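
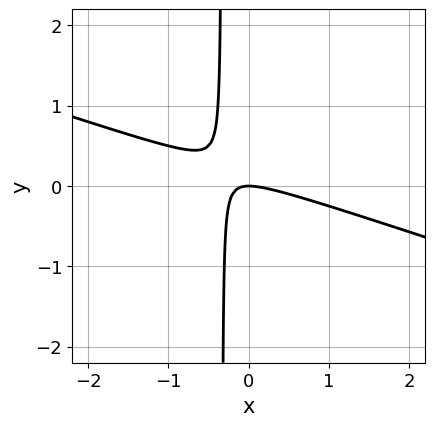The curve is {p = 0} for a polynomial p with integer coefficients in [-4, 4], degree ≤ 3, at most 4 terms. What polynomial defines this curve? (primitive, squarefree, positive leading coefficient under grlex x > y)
x^2 + 3*x*y + y

Degree: the shape is more complex than any degree-1 curve, so deg p = 2.
Against the integer gridlines: it meets the x-axis at x = 0 (among the integer gridlines); it crosses the y-axis at the gridline y = 0.
Solving for integer coefficients yields p as stated.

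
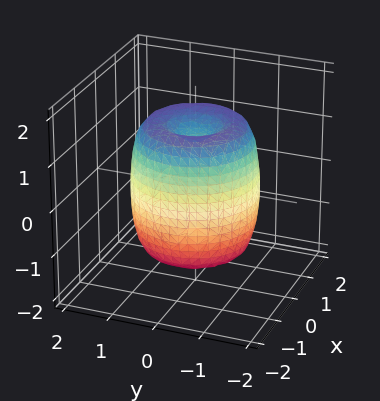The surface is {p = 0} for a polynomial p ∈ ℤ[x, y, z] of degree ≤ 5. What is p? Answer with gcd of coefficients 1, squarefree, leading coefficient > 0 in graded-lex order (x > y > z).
First, the degree is 4 — the shape is more complex than any degree-3 surface.
Next, symmetries: every cross-section ⟂ z is a circle, so x, y appear only via x² + y².
Next, observable constraints: a circular section at z = 1 has radius between 1 and 2; among the integer gridlines, it crosses the z-axis at z ∈ {-1, 1}.
Finally, matching integer coefficients to the picture gives p.

2*x^4 + 4*x^2*y^2 + 2*y^4 - 3*x^2 - 3*y^2 + z^2 - 1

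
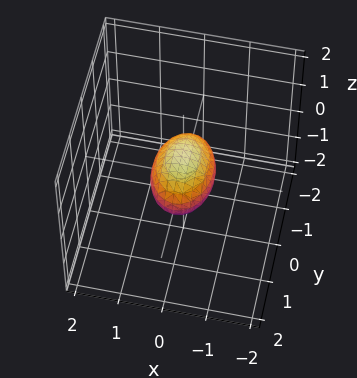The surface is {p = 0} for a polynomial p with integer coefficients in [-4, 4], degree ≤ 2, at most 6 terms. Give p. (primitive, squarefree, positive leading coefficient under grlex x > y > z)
2*x^2 + y^2 + 2*z^2 - 1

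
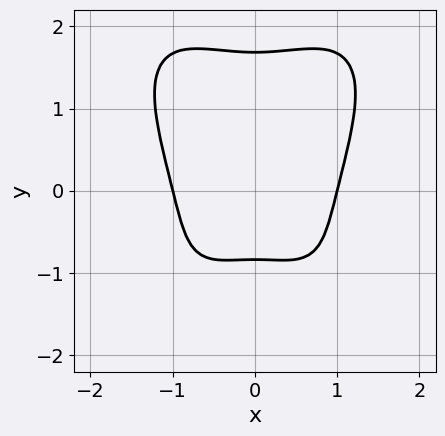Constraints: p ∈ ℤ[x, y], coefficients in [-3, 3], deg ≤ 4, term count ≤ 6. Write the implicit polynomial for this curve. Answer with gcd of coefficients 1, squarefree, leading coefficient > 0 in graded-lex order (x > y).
First, degree: no degree-3 curve has this shape, so deg p = 4.
Then, symmetries: the x ↦ −x reflection is a symmetry, so x appears only in even powers.
Then, reading off the gridlines: the x-axis gridline crossings are at x ∈ {-1, 1}.
Finally, together with the visible shape, these determine p as stated.

3*x^4 - x^2*y^2 + y^4 - 3*y - 3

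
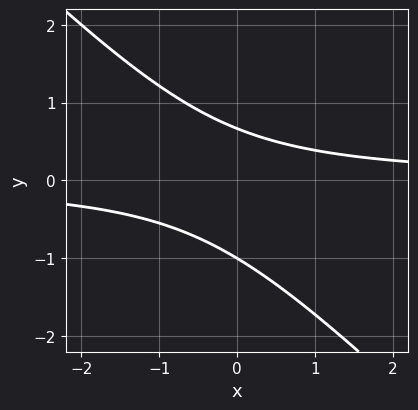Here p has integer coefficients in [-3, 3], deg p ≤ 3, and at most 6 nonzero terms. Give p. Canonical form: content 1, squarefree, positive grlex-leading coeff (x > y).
3*x*y + 3*y^2 + y - 2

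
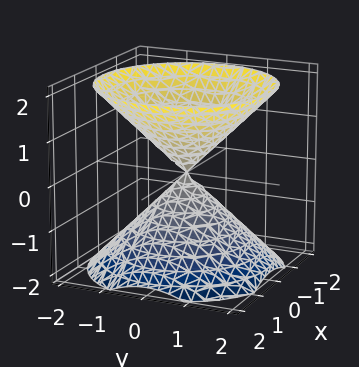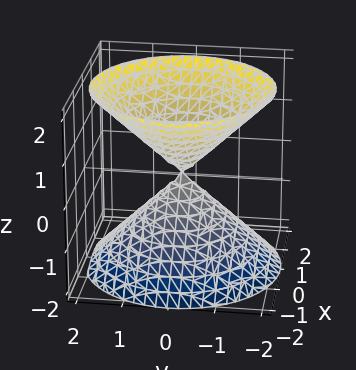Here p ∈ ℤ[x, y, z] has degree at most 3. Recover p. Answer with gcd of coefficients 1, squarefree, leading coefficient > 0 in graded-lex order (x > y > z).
x^2 + y^2 - z^2

(a) I count 2 distinct pieces. They look like related sheets of one shape, so recover p as a whole.
(b) deg p = 2. A double cone through the origin; a quadric.
(c) By symmetry, the z-axis is an axis of rotation, so x and y enter only as x² + y²; it's symmetric under z → −z, forcing even powers of z.
(d) Checking where it meets the axes: one x-axis crossing is at x = 0; one z-axis crossing is at z = 0; a circular section at z = -1 has radius exactly 1; one y-axis crossing is at y = 0.
(e) Solving for integer coefficients yields p as stated.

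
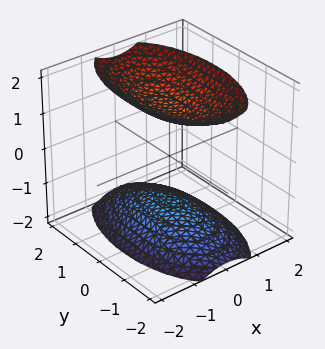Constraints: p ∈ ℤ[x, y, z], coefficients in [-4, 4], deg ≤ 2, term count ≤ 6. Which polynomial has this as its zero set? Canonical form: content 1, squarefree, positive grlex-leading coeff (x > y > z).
(a) I count 2 distinct pieces. Treating them together as one polynomial.
(b) Degree: two separate bowl-shaped sheets opening away from each other; a quadric, so deg p = 2.
(c) Symmetries: mirror symmetry y ↦ −y ⇒ only even powers of y; mirror symmetry z ↦ −z ⇒ only even powers of z; mirror symmetry x ↦ −x ⇒ only even powers of x.
(d) Against the integer gridlines: it misses every integer gridline on the x-axis; no y-intercept at any integer in the box.
(e) Together with the visible shape, these determine p as stated.

3*x^2 + y^2 - 2*z^2 + 3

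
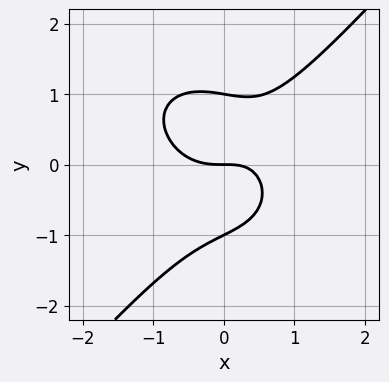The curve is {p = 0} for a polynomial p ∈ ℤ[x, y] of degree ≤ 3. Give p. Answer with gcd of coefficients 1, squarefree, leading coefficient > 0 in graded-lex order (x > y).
3*x^3 + x*y^2 - 3*y^3 - 2*x*y + 3*y

(a) deg p = 3.
(b) Against the integer gridlines: the y-axis gridline crossings are at y ∈ {-1, 0, 1}; it meets the x-axis at x = 0 (among the integer gridlines).
(c) Solving for integer coefficients yields p as stated.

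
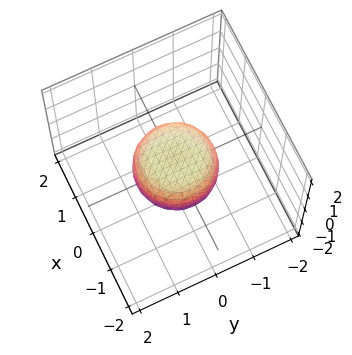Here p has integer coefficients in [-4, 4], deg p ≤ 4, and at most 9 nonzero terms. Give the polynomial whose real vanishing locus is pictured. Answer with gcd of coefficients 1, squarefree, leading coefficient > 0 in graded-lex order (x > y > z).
deg p = 4. The shape is more complex than any degree-3 surface.
Symmetries: every cross-section ⟂ z is a circle, so x, y appear only via x² + y².
From the visible intercepts: among the integer gridlines, it crosses the y-axis at y ∈ {-1, 1}; among the integer gridlines, it crosses the x-axis at x ∈ {-1, 1}.
Assembling these constraints gives the stated polynomial.

2*x^4 + 4*x^2*y^2 + 2*y^4 - x^2 - y^2 + 2*z^2 - 1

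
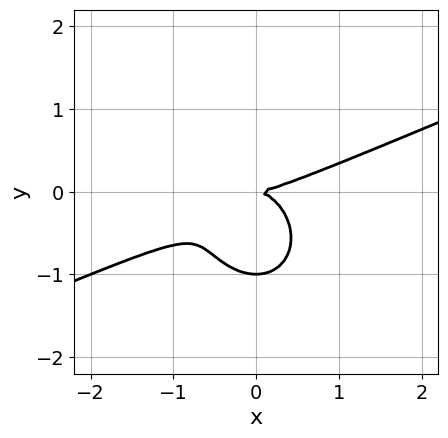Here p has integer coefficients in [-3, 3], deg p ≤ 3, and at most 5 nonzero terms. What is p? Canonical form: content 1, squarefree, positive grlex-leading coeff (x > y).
x^3 - 2*x^2*y - 2*y^3 - 2*y^2

Degree: the shape is more complex than any degree-2 curve, so deg p = 3.
From the axis intercepts and sections: the y-axis gridline crossings are at y ∈ {-1, 0}; it meets the x-axis at x = 0 (among the integer gridlines).
Solving for integer coefficients yields p as stated.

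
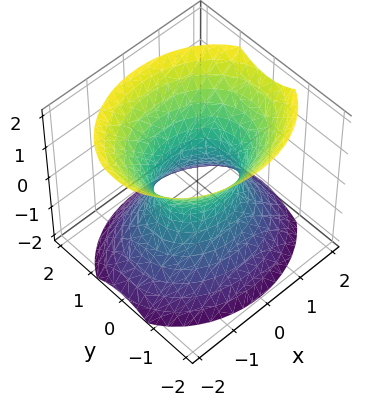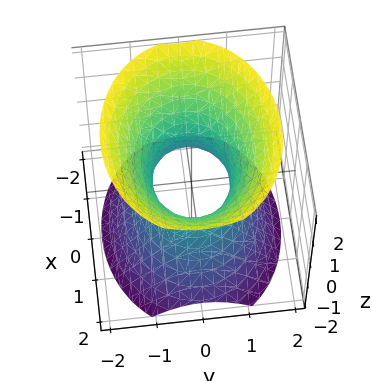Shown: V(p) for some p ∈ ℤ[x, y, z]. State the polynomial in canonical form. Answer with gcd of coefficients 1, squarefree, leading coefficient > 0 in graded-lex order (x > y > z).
2*x^2 + 3*y^2 - 2*z^2 - 2

1. deg p = 2.
2. Symmetries: mirror symmetry x ↦ −x ⇒ only even powers of x; mirror symmetry y ↦ −y ⇒ only even powers of y; the z ↦ −z reflection is a symmetry, so z appears only in even powers.
3. Observable constraints: among the integer gridlines, it crosses the x-axis at x ∈ {-1, 1}; it misses every integer gridline on the z-axis.
4. Solving for integer coefficients yields p as stated.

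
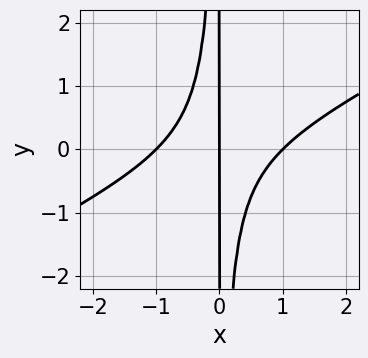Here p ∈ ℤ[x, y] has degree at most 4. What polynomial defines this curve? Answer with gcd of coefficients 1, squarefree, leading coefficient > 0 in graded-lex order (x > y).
1. The degree is 3 — the shape is more complex than any degree-2 curve.
2. From the axis intercepts and sections: among the integer gridlines, it crosses the x-axis at x ∈ {-1, 0, 1}; the visible y-axis segment lies entirely on the curve.
3. Fitting integer coefficients to these (and the overall shape) gives p.

x^3 - 2*x^2*y - x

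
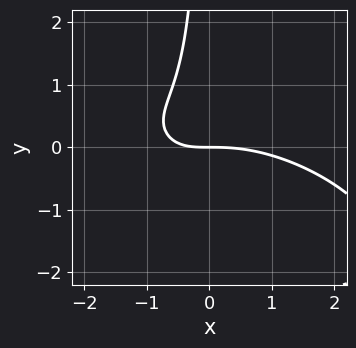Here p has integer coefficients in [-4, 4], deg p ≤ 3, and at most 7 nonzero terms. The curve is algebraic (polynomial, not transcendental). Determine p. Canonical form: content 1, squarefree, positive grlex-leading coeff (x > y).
x^3 + 2*x^2*y + 3*x*y^2 + 3*x*y + 3*y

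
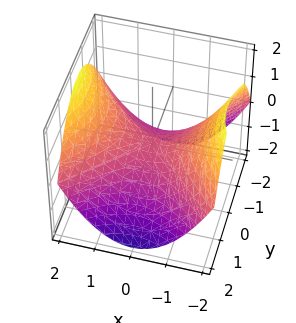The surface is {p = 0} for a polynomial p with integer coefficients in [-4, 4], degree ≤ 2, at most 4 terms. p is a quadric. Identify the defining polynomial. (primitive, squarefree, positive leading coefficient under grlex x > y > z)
deg p = 2. A hyperbolic paraboloid; a quadric.
Symmetries: it's symmetric under y → −y, forcing even powers of y; the x ↦ −x reflection is a symmetry, so x appears only in even powers.
Reading off the gridlines: it meets the x-axis at x = 0 (among the integer gridlines); it meets the z-axis at z = 0 (among the integer gridlines); it meets the y-axis at y = 0 (among the integer gridlines).
Assembling these constraints gives the stated polynomial.

x^2 - y^2 - 2*z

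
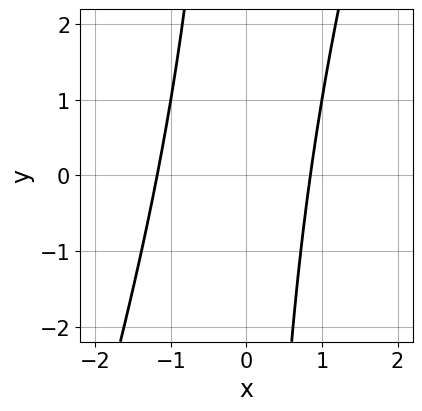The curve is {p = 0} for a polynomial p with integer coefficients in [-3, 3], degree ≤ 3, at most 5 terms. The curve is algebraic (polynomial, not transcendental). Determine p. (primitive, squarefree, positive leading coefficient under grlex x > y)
3*x^2 - x*y + x - 3

(a) deg p = 2. The shape is more complex than any degree-1 curve.
(b) From the visible intercepts: the curve avoids every integer y-axis point in the box.
(c) Together with the visible shape, these determine p as stated.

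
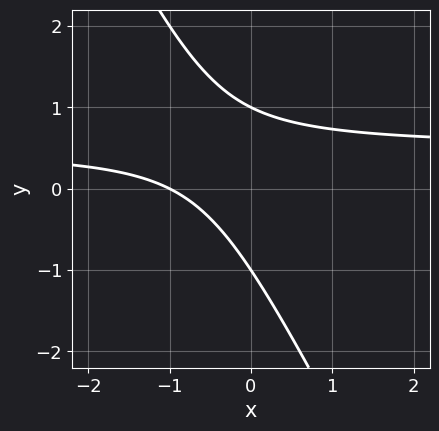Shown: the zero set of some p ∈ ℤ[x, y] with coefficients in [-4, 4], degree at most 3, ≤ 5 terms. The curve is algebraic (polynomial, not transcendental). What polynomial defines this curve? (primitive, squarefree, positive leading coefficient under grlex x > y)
1. The degree is 2 — no degree-1 curve has this shape.
2. Checking where it meets the axes: the y-axis gridline crossings are at y ∈ {-1, 1}; it crosses the x-axis at the gridline x = -1.
3. Together with the visible shape, these determine p as stated.

2*x*y + y^2 - x - 1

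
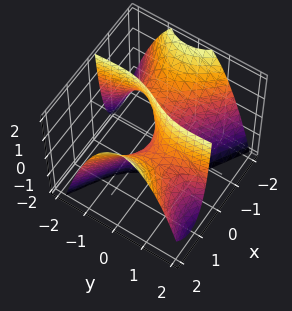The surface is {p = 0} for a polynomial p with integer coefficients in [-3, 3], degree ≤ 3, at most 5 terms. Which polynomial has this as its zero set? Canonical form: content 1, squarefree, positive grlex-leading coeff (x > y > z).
x^3 - 2*x*y^2 - 2*x*z + 2*y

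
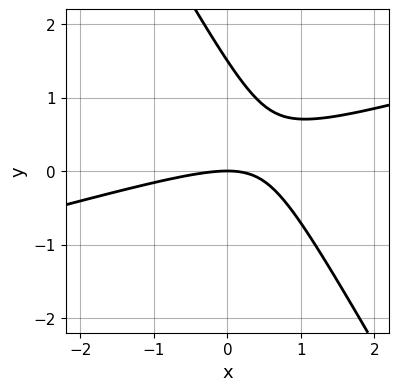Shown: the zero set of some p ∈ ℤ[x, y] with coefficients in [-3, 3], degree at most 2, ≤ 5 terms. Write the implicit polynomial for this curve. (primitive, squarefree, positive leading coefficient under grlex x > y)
First, deg p = 2. The shape is more complex than any degree-1 curve.
Then, observable constraints: it crosses the x-axis at the gridline x = 0; one y-axis crossing is at y = 0.
Finally, assembling these constraints gives the stated polynomial.

x^2 - 3*x*y - 2*y^2 + 3*y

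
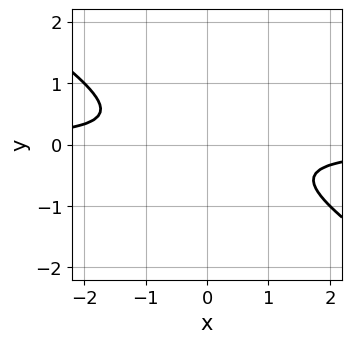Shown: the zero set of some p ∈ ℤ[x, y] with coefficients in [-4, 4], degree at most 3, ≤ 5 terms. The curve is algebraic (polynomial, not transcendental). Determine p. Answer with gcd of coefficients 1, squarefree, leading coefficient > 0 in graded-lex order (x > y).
2*x*y + 3*y^2 + 1

First, degree: the shape is more complex than any degree-1 curve, so deg p = 2.
Next, from the visible intercepts: the curve avoids every integer x-axis point in the box; the curve avoids every integer y-axis point in the box.
Finally, these observations pin down the coefficients.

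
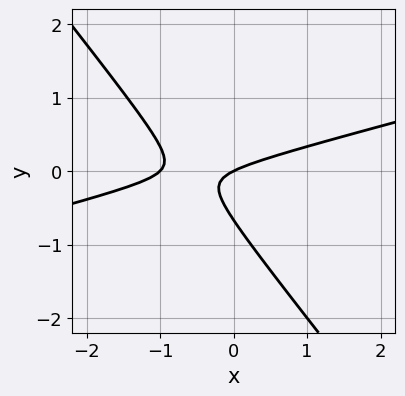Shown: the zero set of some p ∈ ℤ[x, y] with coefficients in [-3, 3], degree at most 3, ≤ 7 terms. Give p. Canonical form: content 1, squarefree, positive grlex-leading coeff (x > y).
x^2 - 3*x*y - 3*y^2 + x - 2*y

(a) The degree is 2 — no degree-1 curve has this shape.
(b) Observable constraints: it crosses the y-axis at the gridline y = 0; the x-axis gridline crossings are at x ∈ {-1, 0}.
(c) These observations pin down the coefficients.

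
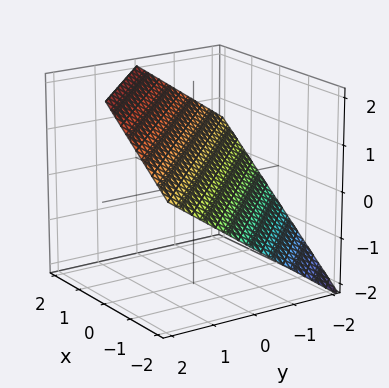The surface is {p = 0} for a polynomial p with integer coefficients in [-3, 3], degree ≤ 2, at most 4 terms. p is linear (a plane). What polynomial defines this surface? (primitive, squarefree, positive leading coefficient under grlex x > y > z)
2*x + 2*y - 3*z + 2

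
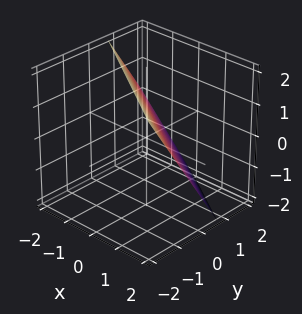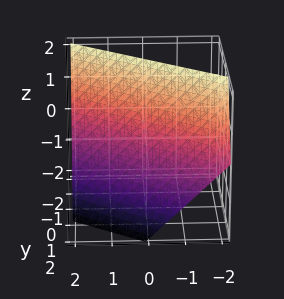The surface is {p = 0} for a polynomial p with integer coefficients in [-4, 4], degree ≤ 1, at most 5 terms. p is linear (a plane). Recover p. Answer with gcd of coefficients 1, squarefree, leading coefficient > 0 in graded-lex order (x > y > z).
First, deg p = 1.
Then, checking where it meets the axes: it meets the x-axis at x = 1 (among the integer gridlines); one z-axis crossing is at z = 1.
Finally, the integer polynomial consistent with all of this is the stated p.

2*x + 3*y + 2*z - 2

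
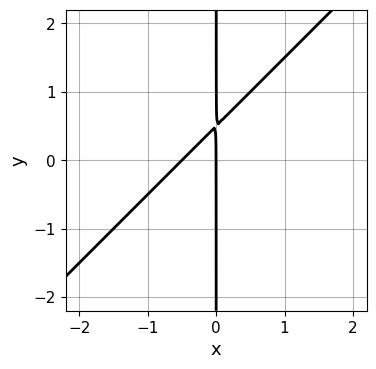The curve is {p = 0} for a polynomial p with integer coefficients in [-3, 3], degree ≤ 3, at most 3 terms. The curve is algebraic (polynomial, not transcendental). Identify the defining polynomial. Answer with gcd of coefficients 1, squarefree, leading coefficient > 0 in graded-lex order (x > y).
First, degree: no degree-1 curve has this shape, so deg p = 2.
Then, observable constraints: the visible y-axis segment lies entirely on the curve; it crosses the x-axis at the gridline x = 0.
Finally, these observations pin down the coefficients.

2*x^2 - 2*x*y + x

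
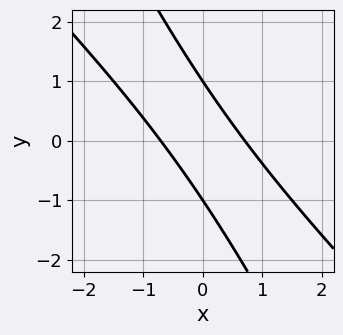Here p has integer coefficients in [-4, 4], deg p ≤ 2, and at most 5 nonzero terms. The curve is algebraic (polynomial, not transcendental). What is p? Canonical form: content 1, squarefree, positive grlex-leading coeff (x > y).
2*x^2 + 3*x*y + y^2 - 1

The degree is 2 — no degree-1 curve has this shape.
Observable constraints: the y-axis gridline crossings are at y ∈ {-1, 1}.
Together with the visible shape, these determine p as stated.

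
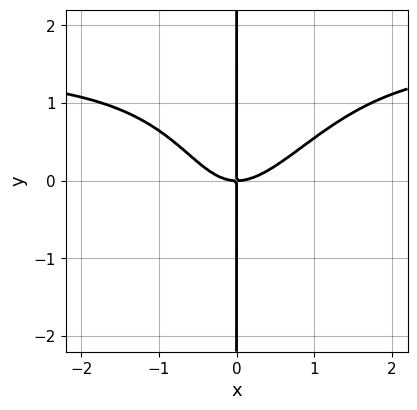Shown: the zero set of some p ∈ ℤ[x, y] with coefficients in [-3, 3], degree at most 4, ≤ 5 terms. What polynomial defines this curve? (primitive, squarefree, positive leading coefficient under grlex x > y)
2*x^3*y - x^2*y^2 - 3*x^3 + x^2*y + 3*x*y

First, the degree is 4 — a generic line meets the curve in up to 4 points.
Next, from the axis intercepts and sections: one x-axis crossing is at x = 0; the visible y-axis segment lies entirely on the curve.
Finally, matching integer coefficients to the picture gives p.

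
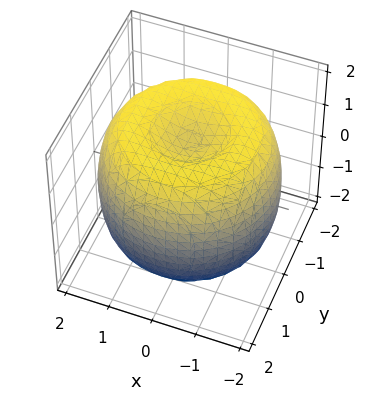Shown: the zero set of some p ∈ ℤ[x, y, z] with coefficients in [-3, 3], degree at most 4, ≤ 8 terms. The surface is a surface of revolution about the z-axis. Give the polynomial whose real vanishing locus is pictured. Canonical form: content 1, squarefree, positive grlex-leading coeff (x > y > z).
Degree: no degree-3 surface has this shape, so deg p = 4.
Symmetries: rotational symmetry about the z-axis ⇒ p depends on x, y only through x² + y².
Observable constraints: a circular section at z = 0 has radius between 1 and 2.
Solving for integer coefficients yields p as stated.

x^4 + 2*x^2*y^2 + y^4 - 3*x^2 - 3*y^2 + 2*z^2 - 3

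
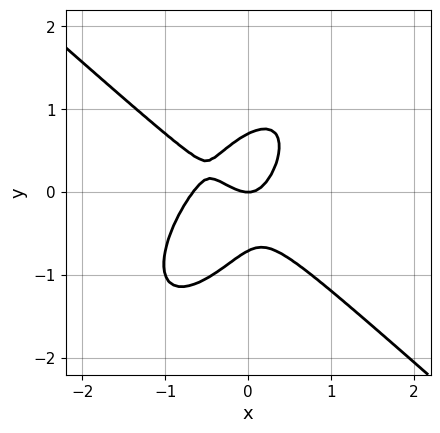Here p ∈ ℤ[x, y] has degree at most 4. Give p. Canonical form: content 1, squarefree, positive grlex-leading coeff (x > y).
3*x^3 - 2*x*y^2 + 2*y^3 + 2*x^2 - y

First, degree: a generic line meets the curve in up to 3 points, so deg p = 3.
Then, observable constraints: it crosses the y-axis at the gridline y = 0; it crosses the x-axis at the gridline x = 0.
Finally, putting this together gives p.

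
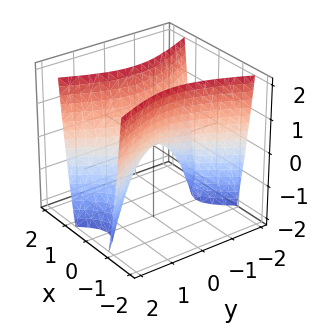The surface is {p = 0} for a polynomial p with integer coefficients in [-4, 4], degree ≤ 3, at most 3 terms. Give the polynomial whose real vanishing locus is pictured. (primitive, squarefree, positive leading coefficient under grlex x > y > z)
3*x^2 - y^2 - z

First, the degree is 2 — a saddle surface; a quadric.
Then, symmetries: mirror symmetry y ↦ −y ⇒ only even powers of y; it's symmetric under x → −x, forcing even powers of x.
Then, checking where it meets the axes: it meets the y-axis at y = 0 (among the integer gridlines); one z-axis crossing is at z = 0; it meets the x-axis at x = 0 (among the integer gridlines).
Finally, solving for integer coefficients yields p as stated.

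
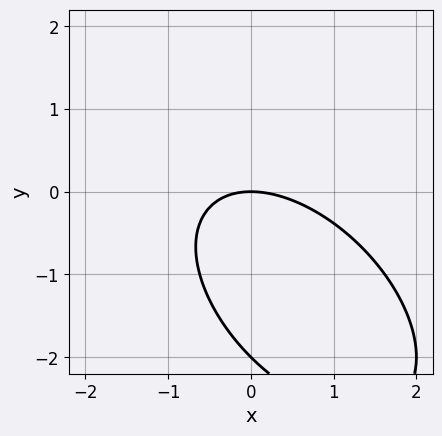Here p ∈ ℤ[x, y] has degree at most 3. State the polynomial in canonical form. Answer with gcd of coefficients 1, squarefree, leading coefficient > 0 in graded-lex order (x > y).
The degree is 2 — no degree-1 curve has this shape.
Checking where it meets the axes: one x-axis crossing is at x = 0; among the integer gridlines, it crosses the y-axis at y ∈ {-2, 0}.
These observations pin down the coefficients.

x^2 + x*y + y^2 + 2*y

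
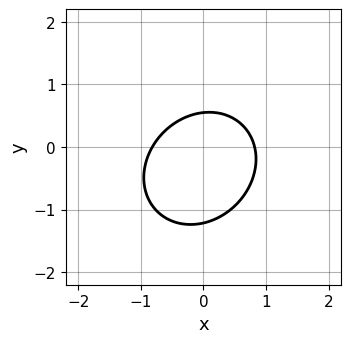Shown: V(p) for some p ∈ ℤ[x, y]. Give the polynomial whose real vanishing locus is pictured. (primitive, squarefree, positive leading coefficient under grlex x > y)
First, the degree is 2 — the shape is more complex than any degree-1 curve.
Finally, matching integer coefficients to the picture gives p.

3*x^2 - x*y + 3*y^2 + 2*y - 2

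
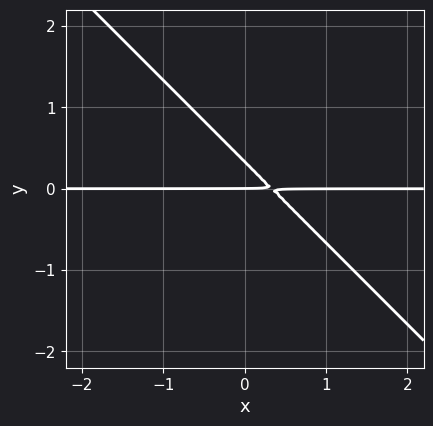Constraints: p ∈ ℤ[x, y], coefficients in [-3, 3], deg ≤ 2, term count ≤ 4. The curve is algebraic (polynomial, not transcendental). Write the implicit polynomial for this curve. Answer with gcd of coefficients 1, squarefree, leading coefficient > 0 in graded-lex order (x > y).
3*x*y + 3*y^2 - y

1. The degree is 2 — the shape is more complex than any degree-1 curve.
2. From the visible intercepts: every point of the x-axis in the box is on the curve; it meets the y-axis at y = 0 (among the integer gridlines).
3. Fitting integer coefficients to these (and the overall shape) gives p.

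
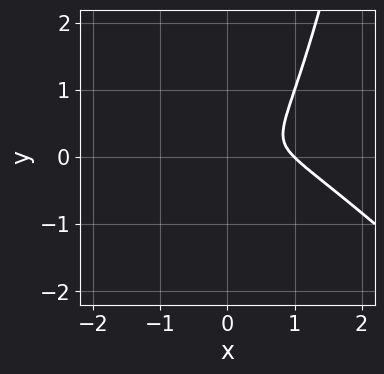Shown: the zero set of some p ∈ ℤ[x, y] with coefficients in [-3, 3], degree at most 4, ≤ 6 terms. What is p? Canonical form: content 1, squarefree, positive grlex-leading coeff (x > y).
First, deg p = 3. The shape is more complex than any degree-2 curve.
Next, against the integer gridlines: it crosses the x-axis at the gridline x = 1.
Finally, solving for integer coefficients yields p as stated.

x^3 + x^2*y - x^2 - y^2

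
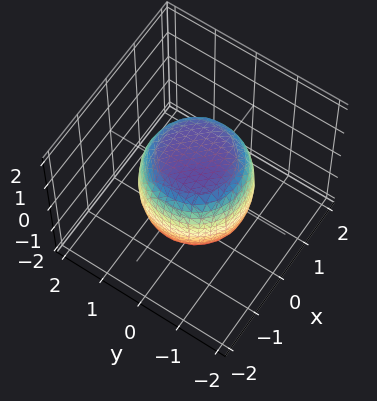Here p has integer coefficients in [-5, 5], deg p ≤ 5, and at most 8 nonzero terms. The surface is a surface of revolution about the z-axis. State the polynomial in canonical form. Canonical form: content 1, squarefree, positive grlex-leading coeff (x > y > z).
First, deg p = 4.
Then, symmetries: rotational symmetry about the z-axis ⇒ p depends on x, y only through x² + y².
Next, reading off the gridlines: a circular section at z = 1 has radius exactly 1.
Finally, matching integer coefficients to the picture gives p.

2*x^4 + 4*x^2*y^2 + 2*y^4 - x^2 - y^2 + 2*z^2 - 3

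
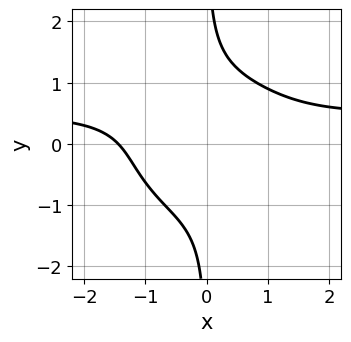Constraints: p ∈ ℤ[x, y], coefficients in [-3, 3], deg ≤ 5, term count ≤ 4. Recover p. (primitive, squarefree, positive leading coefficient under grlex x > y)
deg p = 4. No degree-3 curve has this shape.
Against the integer gridlines: no y-intercept at any integer in the box.
Fitting integer coefficients to these (and the overall shape) gives p.

2*x^3*y + 3*x*y^3 - x^3 - 3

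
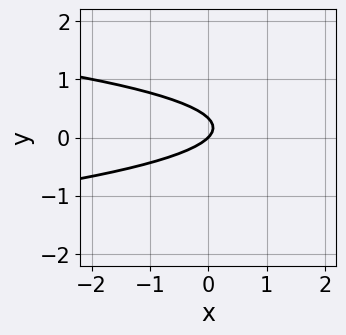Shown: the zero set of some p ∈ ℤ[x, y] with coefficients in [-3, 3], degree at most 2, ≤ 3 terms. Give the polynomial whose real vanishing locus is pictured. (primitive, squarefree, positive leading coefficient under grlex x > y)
3*y^2 + x - y

1. The degree is 2 — a generic line meets the curve in up to 2 points.
2. Reading off the gridlines: one y-axis crossing is at y = 0; it meets the x-axis at x = 0 (among the integer gridlines).
3. Fitting integer coefficients to these (and the overall shape) gives p.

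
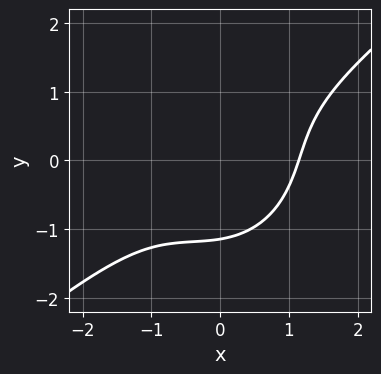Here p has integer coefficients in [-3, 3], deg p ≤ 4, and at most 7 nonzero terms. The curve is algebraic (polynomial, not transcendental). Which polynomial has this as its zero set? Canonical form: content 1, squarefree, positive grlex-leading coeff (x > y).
1. Degree: the shape is more complex than any degree-2 curve, so deg p = 3.
2. The integer polynomial consistent with all of this is the stated p.

2*x^3 - 2*x^2*y + x*y^2 - 2*y^3 - 3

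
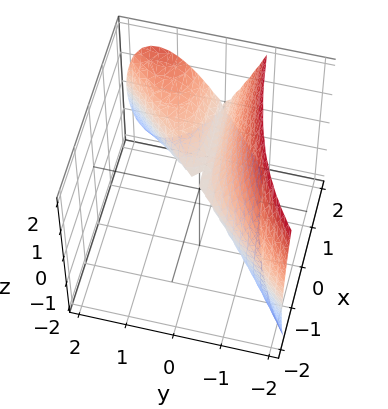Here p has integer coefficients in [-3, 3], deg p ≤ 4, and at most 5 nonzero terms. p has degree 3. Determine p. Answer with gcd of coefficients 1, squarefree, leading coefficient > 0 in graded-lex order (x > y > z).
2*x*y^2 - 2*y^3 - z^2

1. Degree: the shape is more complex than any degree-2 surface, so deg p = 3.
2. From the axis intercepts and sections: it meets the z-axis at z = 0 (among the integer gridlines); one y-axis crossing is at y = 0; the visible x-axis segment lies entirely on the surface.
3. These observations pin down the coefficients.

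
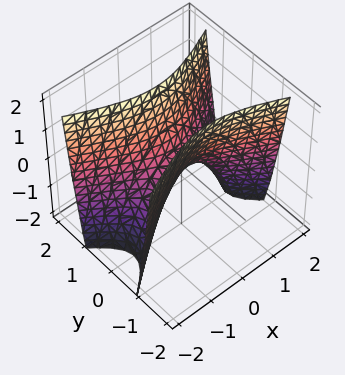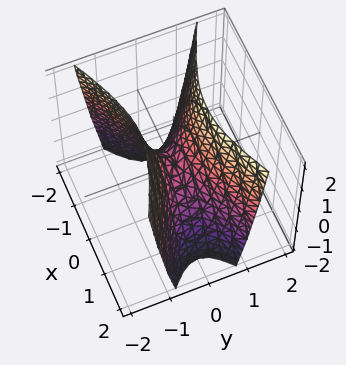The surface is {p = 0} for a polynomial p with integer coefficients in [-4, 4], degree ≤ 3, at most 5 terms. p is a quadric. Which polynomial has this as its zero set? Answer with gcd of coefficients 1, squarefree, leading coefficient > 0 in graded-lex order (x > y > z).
x^2 - 3*y^2 + z

(a) Degree: a saddle surface; a quadric, so deg p = 2.
(b) Symmetries: mirror symmetry x ↦ −x ⇒ only even powers of x; it's symmetric under y → −y, forcing even powers of y.
(c) From the visible intercepts: one z-axis crossing is at z = 0; one x-axis crossing is at x = 0.
(d) Fitting integer coefficients to these (and the overall shape) gives p.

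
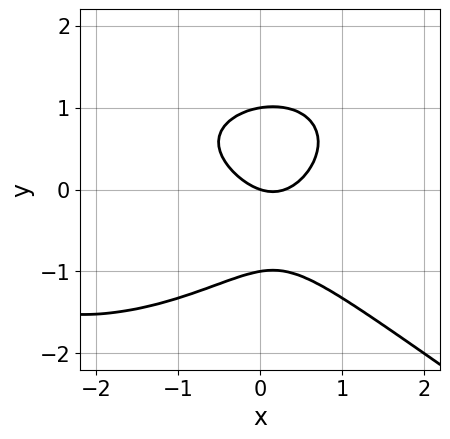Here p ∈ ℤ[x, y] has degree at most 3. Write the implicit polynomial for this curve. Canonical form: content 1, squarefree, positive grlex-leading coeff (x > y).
x^3 + 3*y^3 + 3*x^2 - x - 3*y

1. The degree is 3 — no degree-2 curve has this shape.
2. From the axis intercepts and sections: the y-axis gridline crossings are at y ∈ {-1, 0, 1}; it meets the x-axis at x = 0 (among the integer gridlines).
3. Together with the visible shape, these determine p as stated.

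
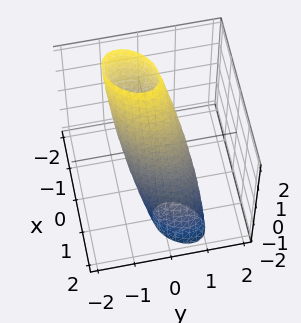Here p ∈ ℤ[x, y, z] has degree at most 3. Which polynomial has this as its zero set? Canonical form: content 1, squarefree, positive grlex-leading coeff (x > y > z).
3*x^2 - 2*x*y + 3*x*z + 3*y^2 + z^2 - 2

(a) deg p = 2. No degree-1 surface has this shape.
(b) The integer polynomial consistent with all of this is the stated p.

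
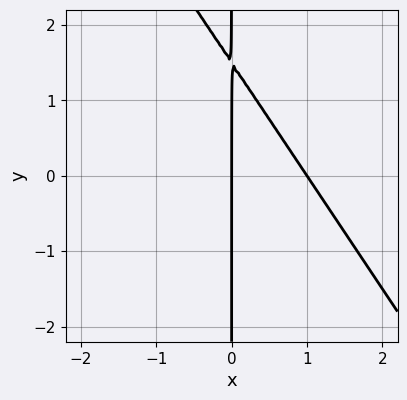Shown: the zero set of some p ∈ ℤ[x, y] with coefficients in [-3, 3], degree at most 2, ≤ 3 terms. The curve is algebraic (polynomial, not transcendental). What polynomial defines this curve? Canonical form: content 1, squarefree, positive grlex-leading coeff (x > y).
First, the degree is 2 — no degree-1 curve has this shape.
Then, from the axis intercepts and sections: among the integer gridlines, it crosses the x-axis at x ∈ {0, 1}; the visible y-axis segment lies entirely on the curve.
Finally, these observations pin down the coefficients.

3*x^2 + 2*x*y - 3*x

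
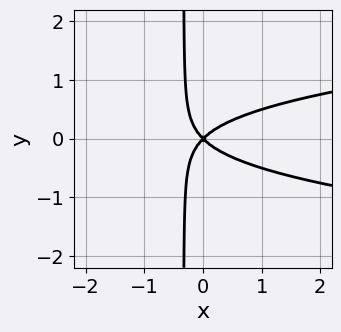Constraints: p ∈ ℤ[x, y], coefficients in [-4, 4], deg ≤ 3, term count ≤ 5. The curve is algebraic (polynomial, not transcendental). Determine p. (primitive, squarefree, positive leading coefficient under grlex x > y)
3*x*y^2 - x^2 + y^2

(a) The degree is 3 — the shape is more complex than any degree-2 curve.
(b) Symmetries: mirror symmetry y ↦ −y ⇒ only even powers of y.
(c) Reading off the gridlines: one x-axis crossing is at x = 0; it meets the y-axis at y = 0 (among the integer gridlines).
(d) Assembling these constraints gives the stated polynomial.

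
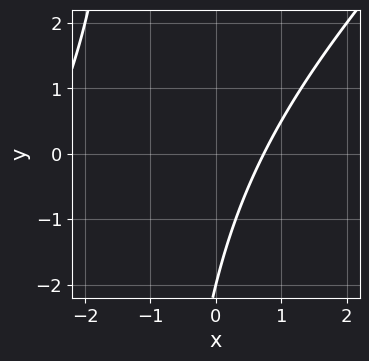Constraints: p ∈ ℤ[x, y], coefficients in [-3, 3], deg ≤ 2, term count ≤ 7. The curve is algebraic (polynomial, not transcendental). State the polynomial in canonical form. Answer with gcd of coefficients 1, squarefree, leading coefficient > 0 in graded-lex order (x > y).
x^2 - x*y + 2*x - y - 2

(a) The degree is 2 — no degree-1 curve has this shape.
(b) From the axis intercepts and sections: it crosses the y-axis at the gridline y = -2.
(c) Assembling these constraints gives the stated polynomial.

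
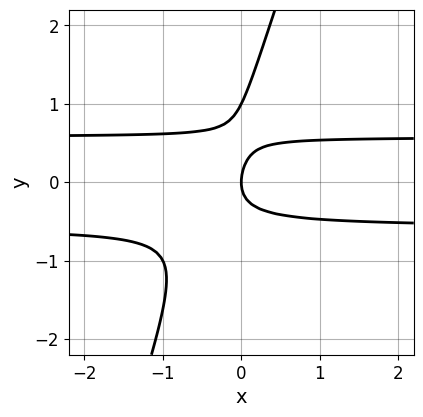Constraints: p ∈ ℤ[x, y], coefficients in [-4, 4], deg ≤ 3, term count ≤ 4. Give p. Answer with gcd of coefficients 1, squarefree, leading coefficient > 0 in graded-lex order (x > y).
3*x*y^2 - y^3 + y^2 - x

First, degree: no degree-2 curve has this shape, so deg p = 3.
Then, from the visible intercepts: the y-axis gridline crossings are at y ∈ {0, 1}; it crosses the x-axis at the gridline x = 0.
Finally, these observations pin down the coefficients.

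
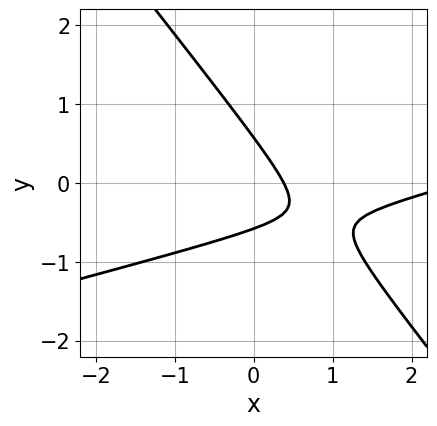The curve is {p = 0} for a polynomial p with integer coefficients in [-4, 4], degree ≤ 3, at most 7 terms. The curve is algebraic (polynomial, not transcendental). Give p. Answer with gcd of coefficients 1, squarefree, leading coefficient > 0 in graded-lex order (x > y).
First, the degree is 2 — the shape is more complex than any degree-1 curve.
Finally, putting this together gives p.

x^2 - 3*x*y - 3*y^2 - 3*x + 1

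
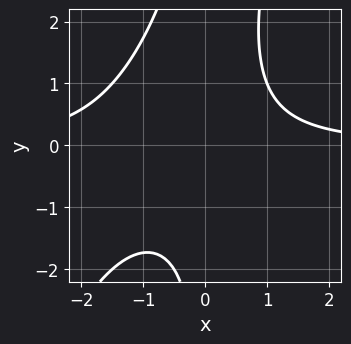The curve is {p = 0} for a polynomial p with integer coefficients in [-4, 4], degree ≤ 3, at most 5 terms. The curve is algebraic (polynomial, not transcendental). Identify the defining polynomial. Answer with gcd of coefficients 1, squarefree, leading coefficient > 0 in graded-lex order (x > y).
1. deg p = 3. A generic line meets the curve in up to 3 points.
2. Reading off the gridlines: the curve avoids every integer y-axis point in the box; no x-intercept at any integer in the box.
3. These observations pin down the coefficients.

2*x^2*y - x*y^2 + 2*x*y - 3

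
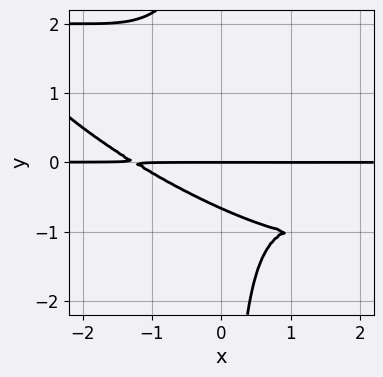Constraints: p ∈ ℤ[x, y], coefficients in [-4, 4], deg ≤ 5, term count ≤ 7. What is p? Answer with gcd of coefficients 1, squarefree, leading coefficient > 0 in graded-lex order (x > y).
x^3*y + 3*x^2*y^2 + 3*x*y^3 + 3*y^2 + 2*y

1. Degree: the shape is more complex than any degree-3 curve, so deg p = 4.
2. Against the integer gridlines: the visible x-axis segment lies entirely on the curve; it meets the y-axis at y = 0 (among the integer gridlines).
3. The integer polynomial consistent with all of this is the stated p.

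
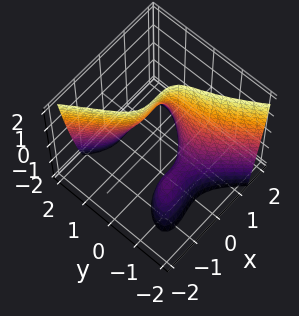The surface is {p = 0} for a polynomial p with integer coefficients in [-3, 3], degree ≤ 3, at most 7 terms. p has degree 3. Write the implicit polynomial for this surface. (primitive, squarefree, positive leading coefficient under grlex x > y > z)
2*x^3 - 2*x^2*y + 2*y^3 + 2*y*z - 1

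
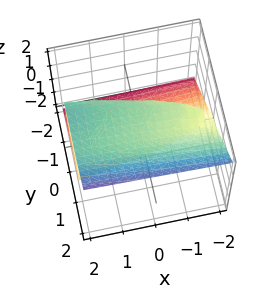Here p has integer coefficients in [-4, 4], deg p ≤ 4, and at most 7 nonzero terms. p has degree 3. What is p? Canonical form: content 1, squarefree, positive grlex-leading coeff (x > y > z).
2*y^3 - 3*z^3 + x*z - y*z + 2*z

1. The degree is 3 — no degree-2 surface has this shape.
2. From the visible intercepts: the visible x-axis segment lies entirely on the surface; it meets the z-axis at z = 0 (among the integer gridlines); it crosses the y-axis at the gridline y = 0.
3. Assembling these constraints gives the stated polynomial.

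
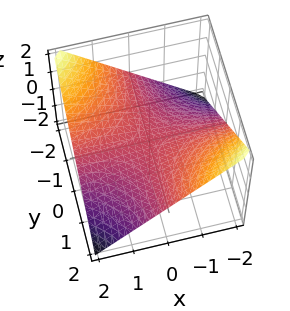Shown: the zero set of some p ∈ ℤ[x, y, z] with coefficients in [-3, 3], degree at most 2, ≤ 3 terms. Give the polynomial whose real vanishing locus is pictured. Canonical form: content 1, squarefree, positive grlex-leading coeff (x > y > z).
First, degree: a saddle surface; a quadric, so deg p = 2.
Then, reading off the gridlines: every point of the x-axis in the box is on the surface; it meets the z-axis at z = 0 (among the integer gridlines); the visible y-axis segment lies entirely on the surface.
Finally, assembling these constraints gives the stated polynomial.

x*y + 2*z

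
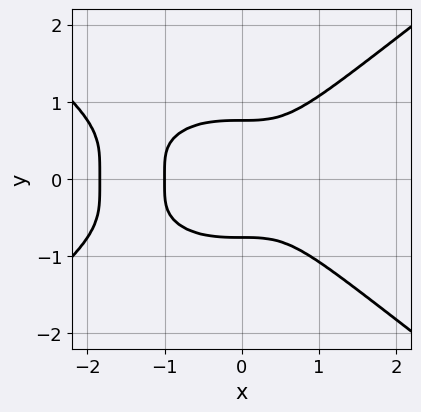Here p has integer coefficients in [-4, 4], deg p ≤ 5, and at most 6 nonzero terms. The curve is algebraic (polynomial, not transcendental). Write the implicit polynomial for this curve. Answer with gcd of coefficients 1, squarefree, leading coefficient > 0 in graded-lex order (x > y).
x^4 - 3*y^4 + 2*x^3 + 1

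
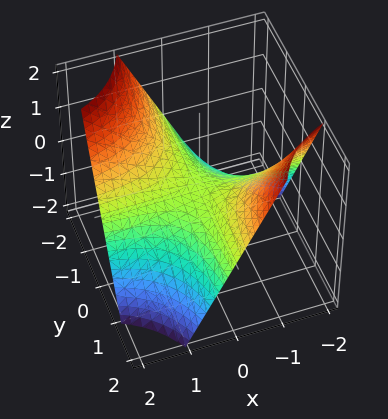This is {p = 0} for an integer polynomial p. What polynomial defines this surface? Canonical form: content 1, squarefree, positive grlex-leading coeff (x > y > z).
x*y + z

1. The degree is 2 — a saddle surface; a quadric.
2. Reading off the gridlines: every point of the y-axis in the box is on the surface; one z-axis crossing is at z = 0.
3. The integer polynomial consistent with all of this is the stated p.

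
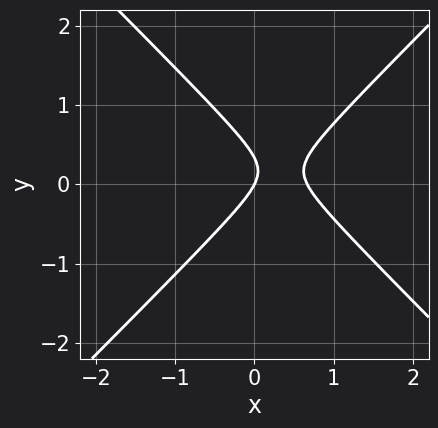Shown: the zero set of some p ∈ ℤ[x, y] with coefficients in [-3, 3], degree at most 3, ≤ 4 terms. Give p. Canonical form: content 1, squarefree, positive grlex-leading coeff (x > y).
First, the degree is 2 — a generic line meets the curve in up to 2 points.
Next, against the integer gridlines: it meets the x-axis at x = 0 (among the integer gridlines); one y-axis crossing is at y = 0.
Finally, solving for integer coefficients yields p as stated.

3*x^2 - 3*y^2 - 2*x + y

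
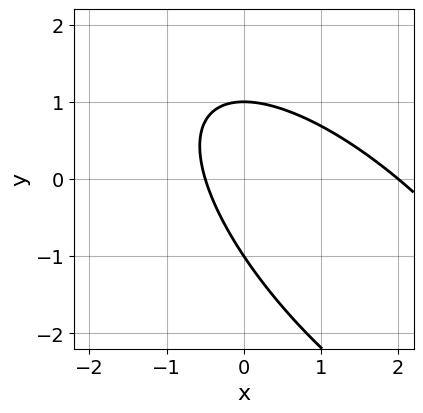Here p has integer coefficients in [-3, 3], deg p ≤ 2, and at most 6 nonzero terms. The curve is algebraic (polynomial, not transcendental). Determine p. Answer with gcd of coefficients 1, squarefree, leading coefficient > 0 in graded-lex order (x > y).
First, deg p = 2.
Then, reading off the gridlines: the y-axis gridline crossings are at y ∈ {-1, 1}; it meets the x-axis at x = 2 (among the integer gridlines).
Finally, these observations pin down the coefficients.

2*x^2 + 3*x*y + 2*y^2 - 3*x - 2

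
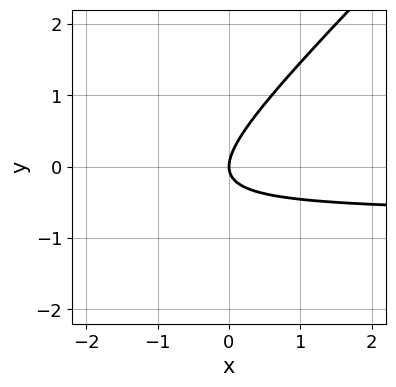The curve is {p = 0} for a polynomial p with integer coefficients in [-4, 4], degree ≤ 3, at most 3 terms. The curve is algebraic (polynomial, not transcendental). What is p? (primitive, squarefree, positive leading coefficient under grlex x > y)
(a) The degree is 2 — a generic line meets the curve in up to 2 points.
(b) Reading off the gridlines: one y-axis crossing is at y = 0; it crosses the x-axis at the gridline x = 0.
(c) Fitting integer coefficients to these (and the overall shape) gives p.

3*x*y - 3*y^2 + 2*x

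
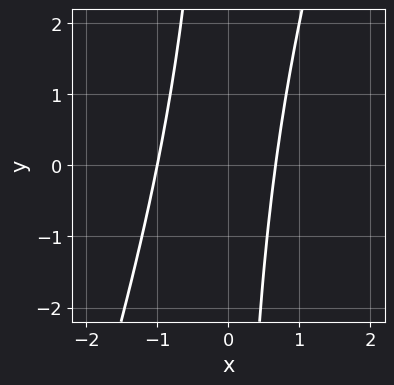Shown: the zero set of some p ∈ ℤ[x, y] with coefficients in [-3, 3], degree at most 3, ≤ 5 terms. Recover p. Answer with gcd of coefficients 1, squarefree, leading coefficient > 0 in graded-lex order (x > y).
First, deg p = 2. A generic line meets the curve in up to 2 points.
Next, reading off the gridlines: it misses every integer gridline on the y-axis; it crosses the x-axis at the gridline x = -1.
Finally, assembling these constraints gives the stated polynomial.

3*x^2 - x*y + x - 2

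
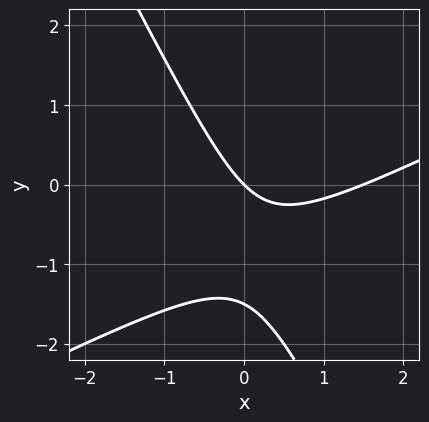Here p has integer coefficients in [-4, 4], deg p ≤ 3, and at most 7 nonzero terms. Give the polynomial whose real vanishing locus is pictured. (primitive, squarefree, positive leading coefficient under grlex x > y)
Degree: no degree-1 curve has this shape, so deg p = 2.
From the visible intercepts: it crosses the x-axis at the gridline x = 0; one y-axis crossing is at y = 0.
Together with the visible shape, these determine p as stated.

2*x^2 - 3*x*y - 2*y^2 - 3*x - 3*y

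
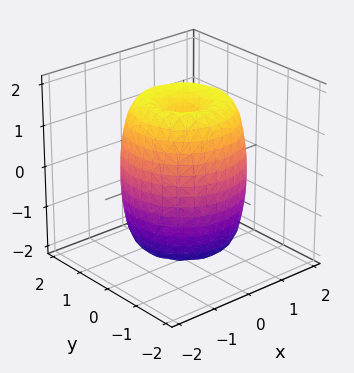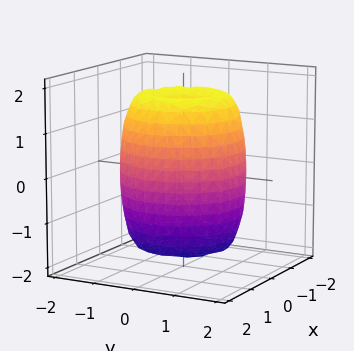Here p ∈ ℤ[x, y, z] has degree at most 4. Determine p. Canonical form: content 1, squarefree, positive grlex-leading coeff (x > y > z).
2*x^4 + 4*x^2*y^2 + 2*y^4 - 3*x^2 - 3*y^2 + z^2 - 2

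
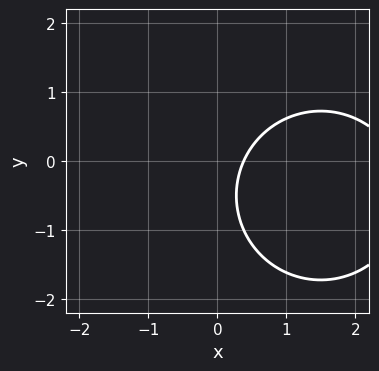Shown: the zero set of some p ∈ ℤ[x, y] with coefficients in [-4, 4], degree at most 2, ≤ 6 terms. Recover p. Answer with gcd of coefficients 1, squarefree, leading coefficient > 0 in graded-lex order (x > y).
The degree is 2 — the shape is more complex than any degree-1 curve.
From the visible intercepts: it misses every integer gridline on the y-axis.
Matching integer coefficients to the picture gives p.

x^2 + y^2 - 3*x + y + 1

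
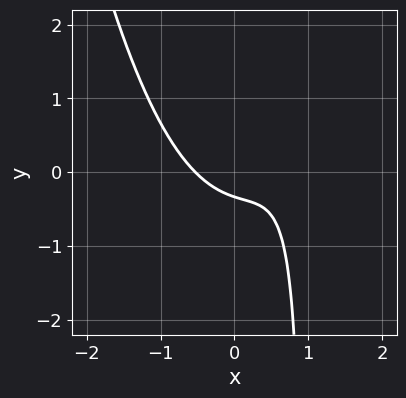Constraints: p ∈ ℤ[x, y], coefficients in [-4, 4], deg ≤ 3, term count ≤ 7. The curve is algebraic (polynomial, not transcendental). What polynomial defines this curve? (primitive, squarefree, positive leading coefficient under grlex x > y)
3*x^3 - 2*x^2 - 3*x*y + 3*y + 1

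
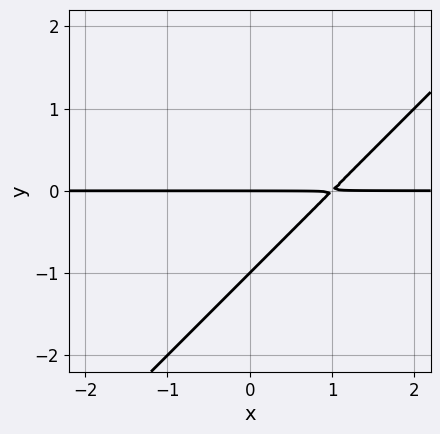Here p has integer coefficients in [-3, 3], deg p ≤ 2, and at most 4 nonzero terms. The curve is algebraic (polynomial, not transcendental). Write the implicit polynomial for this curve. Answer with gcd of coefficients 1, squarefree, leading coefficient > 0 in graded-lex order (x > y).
x*y - y^2 - y

(a) Degree: a generic line meets the curve in up to 2 points, so deg p = 2.
(b) From the axis intercepts and sections: every point of the x-axis in the box is on the curve; the y-axis gridline crossings are at y ∈ {-1, 0}.
(c) Putting this together gives p.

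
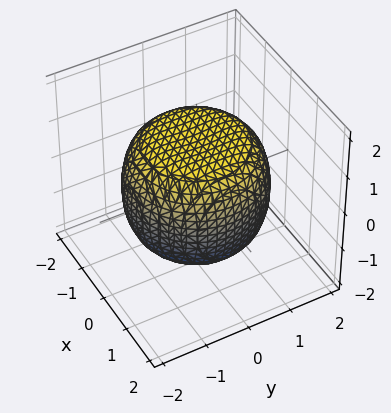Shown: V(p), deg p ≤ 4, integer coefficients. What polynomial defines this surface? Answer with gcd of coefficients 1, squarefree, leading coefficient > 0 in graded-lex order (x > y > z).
First, degree: no degree-3 surface has this shape, so deg p = 4.
Then, by symmetry, every cross-section ⟂ z is a circle, so x, y appear only via x² + y².
Next, against the integer gridlines: a circular section at z = 0 has radius between 1 and 2.
Finally, these observations pin down the coefficients.

x^4 + 2*x^2*y^2 + y^4 - x^2 - y^2 + 2*z^2 - 3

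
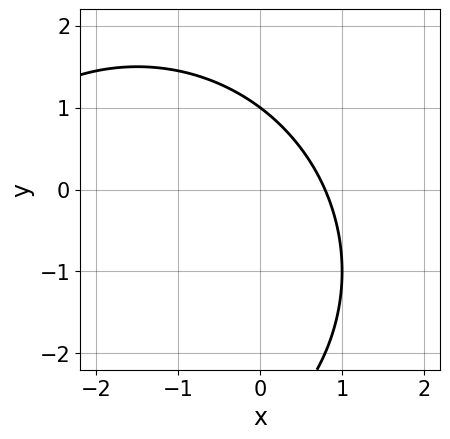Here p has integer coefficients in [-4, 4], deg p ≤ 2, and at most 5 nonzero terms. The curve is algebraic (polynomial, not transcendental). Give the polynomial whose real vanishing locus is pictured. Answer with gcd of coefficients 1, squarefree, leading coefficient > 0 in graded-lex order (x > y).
deg p = 2. A generic line meets the curve in up to 2 points.
Checking where it meets the axes: one y-axis crossing is at y = 1.
Putting this together gives p.

x^2 + y^2 + 3*x + 2*y - 3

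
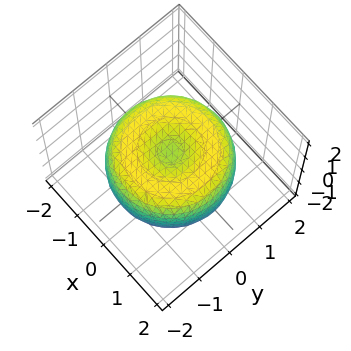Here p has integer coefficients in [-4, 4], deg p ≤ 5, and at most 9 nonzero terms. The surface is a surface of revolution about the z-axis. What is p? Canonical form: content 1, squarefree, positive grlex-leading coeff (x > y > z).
x^4 + 2*x^2*y^2 + y^4 - 2*x^2 - 2*y^2 + 2*z^2 - 1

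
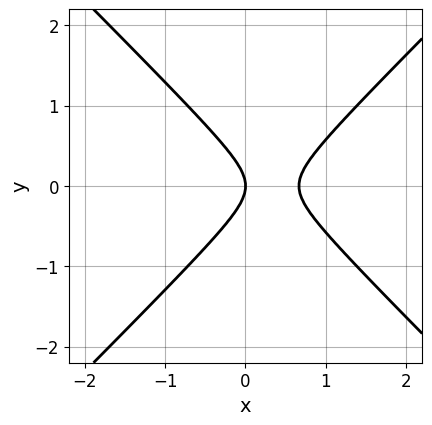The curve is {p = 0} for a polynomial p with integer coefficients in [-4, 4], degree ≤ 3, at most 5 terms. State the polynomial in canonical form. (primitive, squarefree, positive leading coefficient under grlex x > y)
3*x^2 - 3*y^2 - 2*x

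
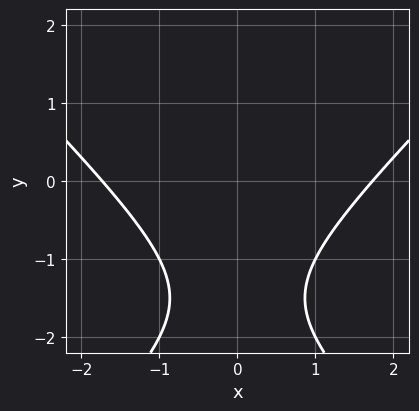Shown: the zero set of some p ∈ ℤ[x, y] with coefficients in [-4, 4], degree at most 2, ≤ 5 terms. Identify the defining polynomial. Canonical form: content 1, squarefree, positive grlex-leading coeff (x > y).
First, deg p = 2.
Next, symmetries: the x ↦ −x reflection is a symmetry, so x appears only in even powers.
Then, checking where it meets the axes: it misses every integer gridline on the y-axis.
Finally, together with the visible shape, these determine p as stated.

x^2 - y^2 - 3*y - 3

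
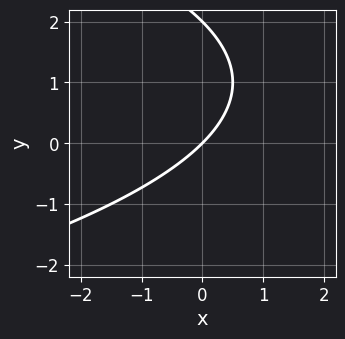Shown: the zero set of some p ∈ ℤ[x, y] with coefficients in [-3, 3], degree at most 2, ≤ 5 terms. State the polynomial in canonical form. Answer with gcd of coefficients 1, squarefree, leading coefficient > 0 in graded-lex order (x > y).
y^2 + 2*x - 2*y

Degree: a generic line meets the curve in up to 2 points, so deg p = 2.
Observable constraints: the y-axis gridline crossings are at y ∈ {0, 2}; it crosses the x-axis at the gridline x = 0.
Fitting integer coefficients to these (and the overall shape) gives p.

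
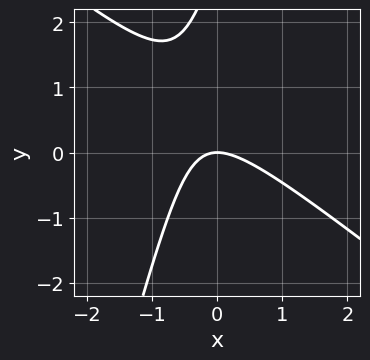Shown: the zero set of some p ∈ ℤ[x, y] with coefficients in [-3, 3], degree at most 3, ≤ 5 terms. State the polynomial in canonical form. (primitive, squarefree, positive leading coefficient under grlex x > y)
(a) The degree is 2 — a generic line meets the curve in up to 2 points.
(b) Reading off the gridlines: it meets the y-axis at y = 0 (among the integer gridlines); it meets the x-axis at x = 0 (among the integer gridlines).
(c) Together with the visible shape, these determine p as stated.

3*x^2 + 3*x*y - y^2 + 3*y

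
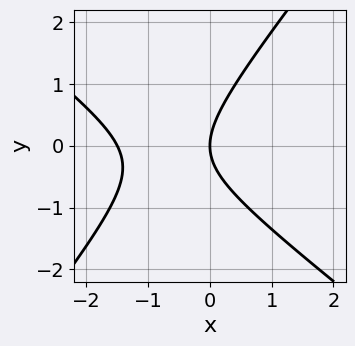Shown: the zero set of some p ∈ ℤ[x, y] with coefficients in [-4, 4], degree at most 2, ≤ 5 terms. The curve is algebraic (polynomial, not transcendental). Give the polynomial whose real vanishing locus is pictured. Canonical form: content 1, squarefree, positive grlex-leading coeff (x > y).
2*x^2 + x*y - 2*y^2 + 3*x

1. deg p = 2. The shape is more complex than any degree-1 curve.
2. Observable constraints: one y-axis crossing is at y = 0; it crosses the x-axis at the gridline x = 0.
3. The integer polynomial consistent with all of this is the stated p.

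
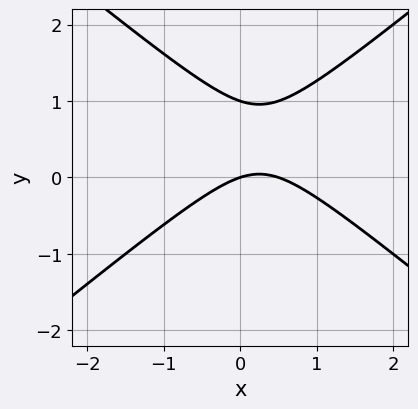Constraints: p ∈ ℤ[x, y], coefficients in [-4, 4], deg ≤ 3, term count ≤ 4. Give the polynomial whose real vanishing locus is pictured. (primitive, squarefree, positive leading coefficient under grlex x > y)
2*x^2 - 3*y^2 - x + 3*y

(a) Degree: a generic line meets the curve in up to 2 points, so deg p = 2.
(b) From the visible intercepts: the y-axis gridline crossings are at y ∈ {0, 1}; one x-axis crossing is at x = 0.
(c) Solving for integer coefficients yields p as stated.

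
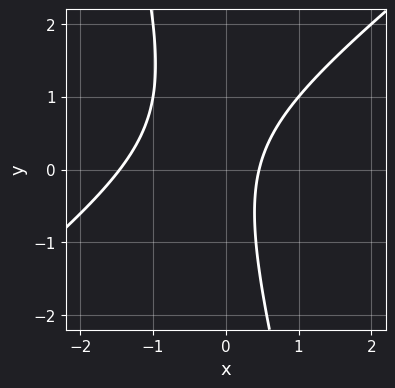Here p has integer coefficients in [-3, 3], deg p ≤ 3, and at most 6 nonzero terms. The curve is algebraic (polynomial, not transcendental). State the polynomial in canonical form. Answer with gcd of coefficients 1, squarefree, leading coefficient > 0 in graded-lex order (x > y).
First, degree: no degree-1 curve has this shape, so deg p = 2.
Then, from the axis intercepts and sections: it misses every integer gridline on the y-axis.
Finally, the integer polynomial consistent with all of this is the stated p.

3*x^2 - 3*x*y - y^2 + 3*x - 2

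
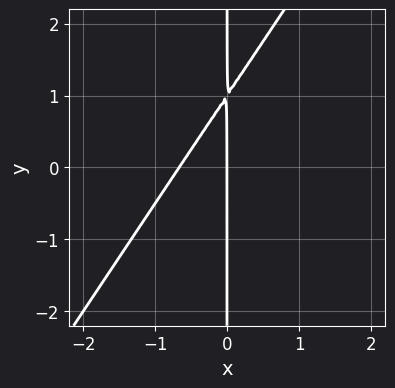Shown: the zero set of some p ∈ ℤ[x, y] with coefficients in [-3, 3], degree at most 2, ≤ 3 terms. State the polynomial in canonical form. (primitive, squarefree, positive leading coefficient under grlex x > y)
deg p = 2.
Checking where it meets the axes: one x-axis crossing is at x = 0; the visible y-axis segment lies entirely on the curve.
These observations pin down the coefficients.

3*x^2 - 2*x*y + 2*x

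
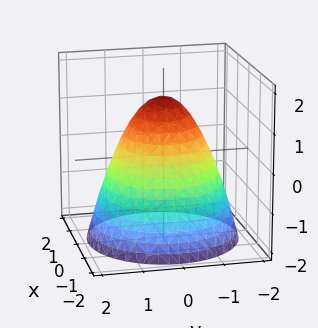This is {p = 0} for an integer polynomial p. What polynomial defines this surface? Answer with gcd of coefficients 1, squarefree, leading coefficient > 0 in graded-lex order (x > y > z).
2*x^2 + 2*y^2 + 2*z - 3

The degree is 2 — no degree-1 surface has this shape.
Symmetries: rotational symmetry about the z-axis ⇒ p depends on x, y only through x² + y².
Checking where it meets the axes: a circular section at z = -1 has radius between 1 and 2.
Fitting integer coefficients to these (and the overall shape) gives p.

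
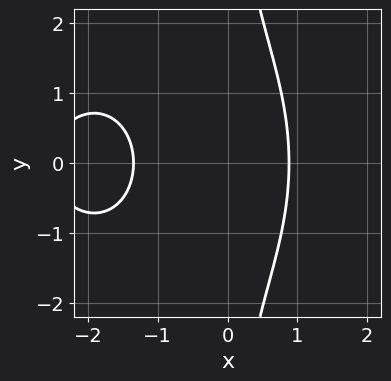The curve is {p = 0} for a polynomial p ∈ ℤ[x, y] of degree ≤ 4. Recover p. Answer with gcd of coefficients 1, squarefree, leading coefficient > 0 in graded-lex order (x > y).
x^3 + x*y^2 + 3*x^2 - 3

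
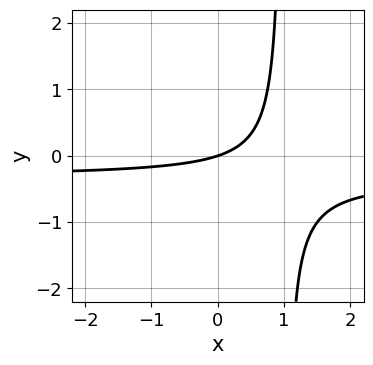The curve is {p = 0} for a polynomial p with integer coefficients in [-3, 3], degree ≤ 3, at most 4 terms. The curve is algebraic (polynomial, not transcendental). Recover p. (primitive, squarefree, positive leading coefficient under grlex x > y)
3*x*y + x - 3*y

First, the degree is 2 — a generic line meets the curve in up to 2 points.
Next, from the visible intercepts: it meets the x-axis at x = 0 (among the integer gridlines); it meets the y-axis at y = 0 (among the integer gridlines).
Finally, matching integer coefficients to the picture gives p.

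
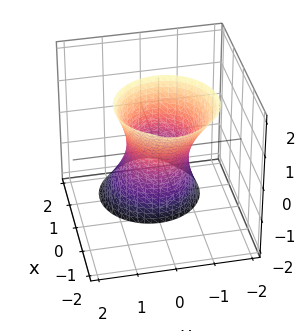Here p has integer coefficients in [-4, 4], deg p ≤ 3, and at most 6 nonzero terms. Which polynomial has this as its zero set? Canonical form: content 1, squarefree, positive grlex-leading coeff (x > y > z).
3*x^2 + 3*x*z + 3*y^2 - 2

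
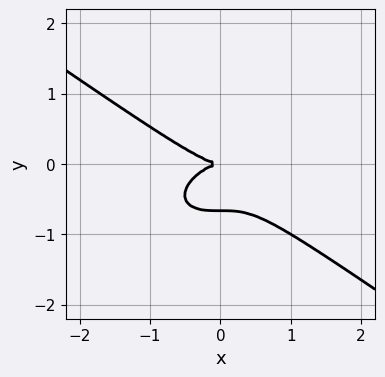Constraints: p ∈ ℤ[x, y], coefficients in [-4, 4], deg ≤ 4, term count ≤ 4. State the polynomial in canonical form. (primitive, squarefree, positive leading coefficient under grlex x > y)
(a) The degree is 3 — the shape is more complex than any degree-2 curve.
(b) Reading off the gridlines: it meets the x-axis at x = 0 (among the integer gridlines); it crosses the y-axis at the gridline y = 0.
(c) Matching integer coefficients to the picture gives p.

x^3 + 3*y^3 + 2*y^2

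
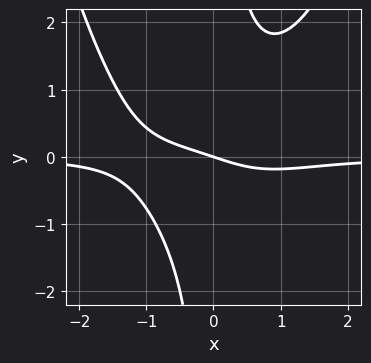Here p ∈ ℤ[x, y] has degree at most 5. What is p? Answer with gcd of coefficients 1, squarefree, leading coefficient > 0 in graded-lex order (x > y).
2*x^3*y - 3*x*y^2 + x + 3*y

The degree is 4 — a generic line meets the curve in up to 4 points.
Against the integer gridlines: it meets the y-axis at y = 0 (among the integer gridlines); it meets the x-axis at x = 0 (among the integer gridlines).
These observations pin down the coefficients.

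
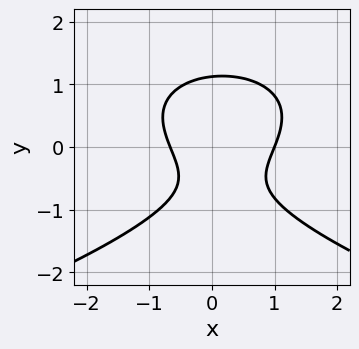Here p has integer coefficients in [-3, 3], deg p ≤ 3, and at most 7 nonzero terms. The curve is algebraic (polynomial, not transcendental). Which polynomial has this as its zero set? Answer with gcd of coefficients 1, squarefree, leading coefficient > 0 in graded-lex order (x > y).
3*y^3 + 3*x^2 - x - 2*y - 2

1. The degree is 3 — no degree-2 curve has this shape.
2. Checking where it meets the axes: one x-axis crossing is at x = 1.
3. Matching integer coefficients to the picture gives p.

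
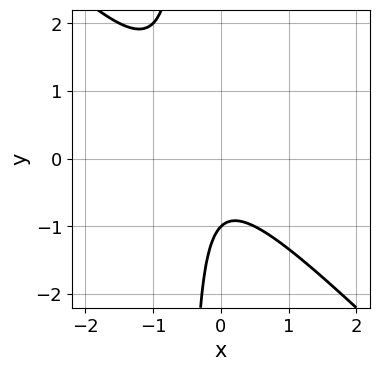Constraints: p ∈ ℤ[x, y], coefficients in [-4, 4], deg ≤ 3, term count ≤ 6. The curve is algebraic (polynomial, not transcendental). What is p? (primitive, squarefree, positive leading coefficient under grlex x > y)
2*x^2 + 2*x*y + x + y + 1

The degree is 2 — a generic line meets the curve in up to 2 points.
Checking where it meets the axes: it misses every integer gridline on the x-axis; one y-axis crossing is at y = -1.
Solving for integer coefficients yields p as stated.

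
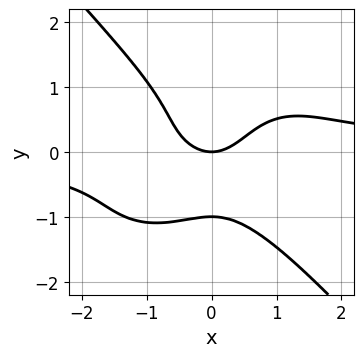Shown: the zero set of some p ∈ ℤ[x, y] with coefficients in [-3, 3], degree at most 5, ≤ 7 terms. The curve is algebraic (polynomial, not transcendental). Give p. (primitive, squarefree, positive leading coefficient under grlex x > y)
First, deg p = 4. A generic line meets the curve in up to 4 points.
Then, reading off the gridlines: among the integer gridlines, it crosses the y-axis at y ∈ {-1, 0}; one x-axis crossing is at x = 0.
Finally, assembling these constraints gives the stated polynomial.

3*x^3*y - x^2*y^2 + 3*y^4 - 3*x^2 + 3*y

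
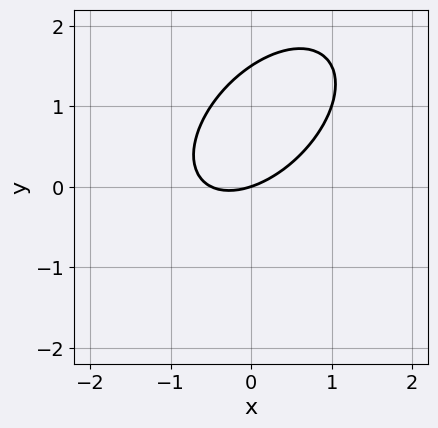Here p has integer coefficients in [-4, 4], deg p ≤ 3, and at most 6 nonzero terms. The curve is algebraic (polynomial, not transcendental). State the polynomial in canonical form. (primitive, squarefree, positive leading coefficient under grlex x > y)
1. The degree is 2 — a generic line meets the curve in up to 2 points.
2. Checking where it meets the axes: one x-axis crossing is at x = 0; it crosses the y-axis at the gridline y = 0.
3. The integer polynomial consistent with all of this is the stated p.

2*x^2 - 2*x*y + 2*y^2 + x - 3*y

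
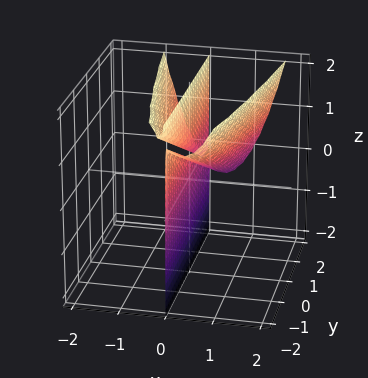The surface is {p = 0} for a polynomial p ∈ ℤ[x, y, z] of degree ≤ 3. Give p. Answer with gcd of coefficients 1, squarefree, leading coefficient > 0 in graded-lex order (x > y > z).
I count 2 distinct pieces. They look like related sheets of one shape, so recover p as a whole.
The degree is 3 — a generic line meets the surface in up to 3 points.
Reading off the gridlines: the visible y-axis segment lies entirely on the surface; one x-axis crossing is at x = 0; every point of the z-axis in the box is on the surface.
Solving for integer coefficients yields p as stated.

3*x^3 - 2*x^2 - x*y - 2*x*z + x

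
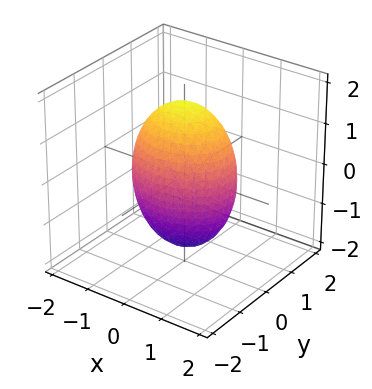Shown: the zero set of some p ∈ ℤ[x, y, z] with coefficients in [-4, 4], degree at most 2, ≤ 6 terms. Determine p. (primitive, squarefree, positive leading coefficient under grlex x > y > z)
(a) Degree: a closed, bounded, convex surface; a quadric, so deg p = 2.
(b) Symmetries: the x ↦ −x reflection is a symmetry, so x appears only in even powers; the y ↦ −y reflection is a symmetry, so y appears only in even powers; the z ↦ −z reflection is a symmetry, so z appears only in even powers.
(c) From the axis intercepts and sections: the y-axis gridline crossings are at y ∈ {-1, 1}.
(d) Together with the visible shape, these determine p as stated.

2*x^2 + 3*y^2 + z^2 - 3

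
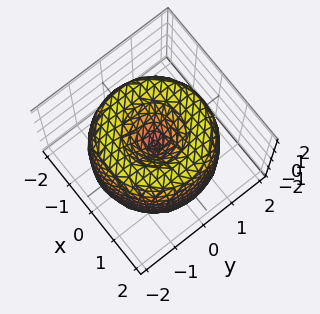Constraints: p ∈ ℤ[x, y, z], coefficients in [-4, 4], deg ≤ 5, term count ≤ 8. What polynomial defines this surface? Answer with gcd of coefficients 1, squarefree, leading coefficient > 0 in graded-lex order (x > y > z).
x^4 + 2*x^2*y^2 + y^4 - 3*x^2 - 3*y^2 + z^2

(a) Degree: the shape is more complex than any degree-3 surface, so deg p = 4.
(b) Symmetry: every cross-section ⟂ z is a circle, so x, y appear only via x² + y².
(c) Against the integer gridlines: one z-axis crossing is at z = 0; a circular section at z = 1 has radius between 0 and 1; one x-axis crossing is at x = 0.
(d) Solving for integer coefficients yields p as stated.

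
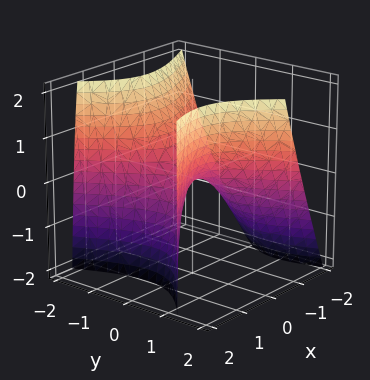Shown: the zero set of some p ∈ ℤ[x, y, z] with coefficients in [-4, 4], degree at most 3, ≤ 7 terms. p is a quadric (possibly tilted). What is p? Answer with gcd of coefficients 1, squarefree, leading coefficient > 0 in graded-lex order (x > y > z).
2*x^2 - 2*x*y - x*z - 2*y^2 + 2*z

1. Degree: the shape is more complex than any degree-1 surface, so deg p = 2.
2. Checking where it meets the axes: it crosses the x-axis at the gridline x = 0; it crosses the z-axis at the gridline z = 0; one y-axis crossing is at y = 0.
3. Assembling these constraints gives the stated polynomial.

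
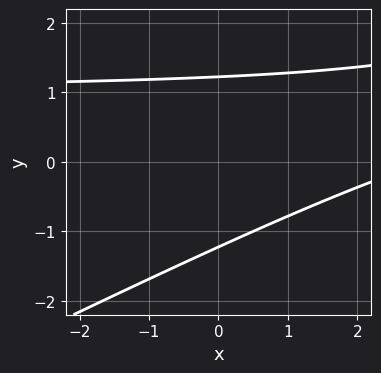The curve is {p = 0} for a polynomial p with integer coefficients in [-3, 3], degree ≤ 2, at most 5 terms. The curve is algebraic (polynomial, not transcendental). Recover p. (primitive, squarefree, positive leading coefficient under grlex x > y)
(a) deg p = 2. The shape is more complex than any degree-1 curve.
(b) Observable constraints: it misses every integer gridline on the x-axis.
(c) The integer polynomial consistent with all of this is the stated p.

x*y - 2*y^2 - x + 3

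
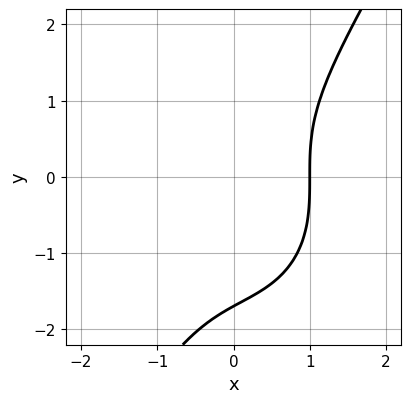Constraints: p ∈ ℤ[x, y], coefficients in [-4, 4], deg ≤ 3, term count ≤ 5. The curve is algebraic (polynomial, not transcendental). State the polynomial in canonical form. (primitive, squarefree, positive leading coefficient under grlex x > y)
Degree: the shape is more complex than any degree-2 curve, so deg p = 3.
Observable constraints: it crosses the x-axis at the gridline x = 1.
Putting this together gives p.

2*x^3 + x*y^2 - y^3 - y^2 - 2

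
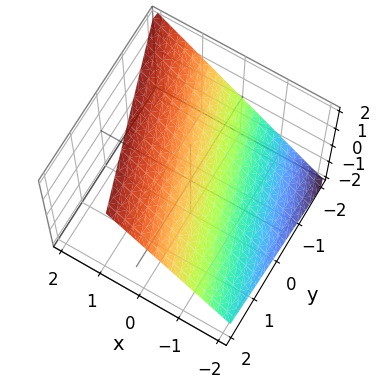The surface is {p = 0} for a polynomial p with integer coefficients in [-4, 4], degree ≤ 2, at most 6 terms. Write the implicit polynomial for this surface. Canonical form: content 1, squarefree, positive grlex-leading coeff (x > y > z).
First, the degree is 1 — every cross-section is a straight line — this is a plane.
Next, against the integer gridlines: it crosses the y-axis at the gridline y = -2.
Finally, putting this together gives p.

3*x + y - 3*z + 2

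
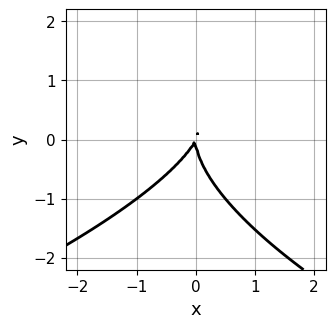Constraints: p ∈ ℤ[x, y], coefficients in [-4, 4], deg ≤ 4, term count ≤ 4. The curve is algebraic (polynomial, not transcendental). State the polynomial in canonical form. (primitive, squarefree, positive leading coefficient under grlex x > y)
y^3 + 2*x^2 - x*y

deg p = 3. No degree-2 curve has this shape.
Checking where it meets the axes: it crosses the x-axis at the gridline x = 0; it crosses the y-axis at the gridline y = 0.
Fitting integer coefficients to these (and the overall shape) gives p.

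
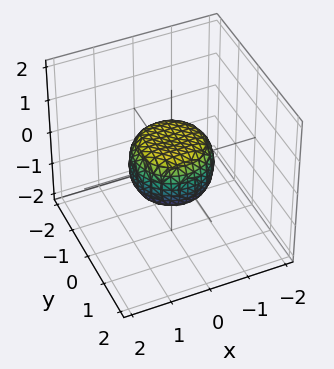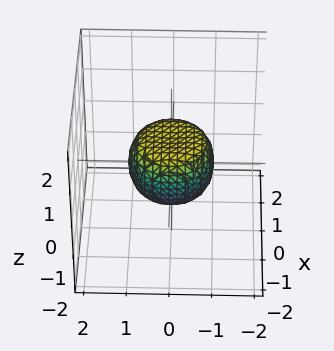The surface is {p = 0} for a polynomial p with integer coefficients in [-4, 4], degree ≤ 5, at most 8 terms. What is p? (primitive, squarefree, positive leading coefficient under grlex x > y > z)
1. The degree is 4 — a generic line meets the surface in up to 4 points.
2. By symmetry, the z-axis is an axis of rotation, so x and y enter only as x² + y².
3. Reading off the gridlines: a circular section at z = 0 has radius exactly 1; the y-axis gridline crossings are at y ∈ {-1, 1}; among the integer gridlines, it crosses the x-axis at x ∈ {-1, 1}.
4. Solving for integer coefficients yields p as stated.

2*x^4 + 4*x^2*y^2 + 2*y^4 - x^2 - y^2 + 2*z^2 - 1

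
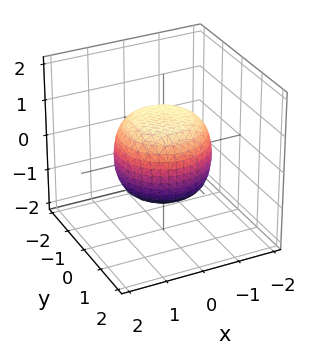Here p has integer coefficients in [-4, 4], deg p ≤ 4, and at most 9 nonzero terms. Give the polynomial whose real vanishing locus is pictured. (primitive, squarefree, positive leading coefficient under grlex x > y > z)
First, degree: a generic line meets the surface in up to 4 points, so deg p = 4.
Next, by symmetry, the surface is invariant under rotation about z: p = q(x² + y², z).
Next, against the integer gridlines: a circular section at z = 0 has radius between 1 and 2; the z-axis gridline crossings are at z ∈ {-1, 1}.
Finally, these observations pin down the coefficients.

2*x^4 + 4*x^2*y^2 + 2*y^4 - x^2 - y^2 + 3*z^2 - 3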